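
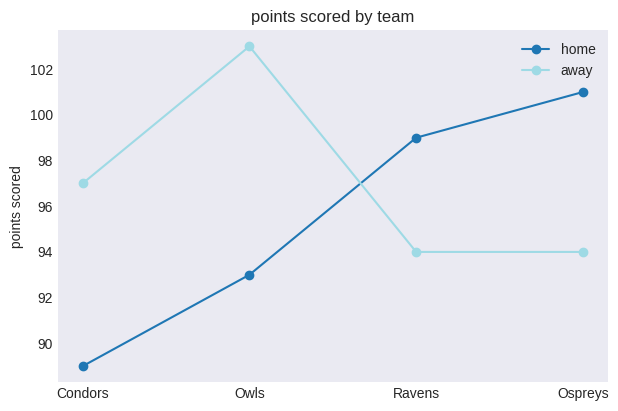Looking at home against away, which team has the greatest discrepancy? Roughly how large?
Owls: home ≈ 92, away ≈ 104 → gap ≈ 12. Next-largest (Condors) is only ≈ 8.

Owls, ≈ 12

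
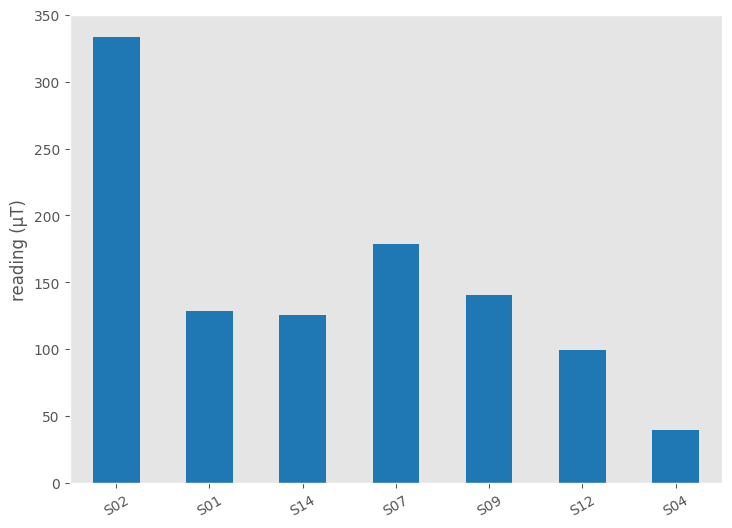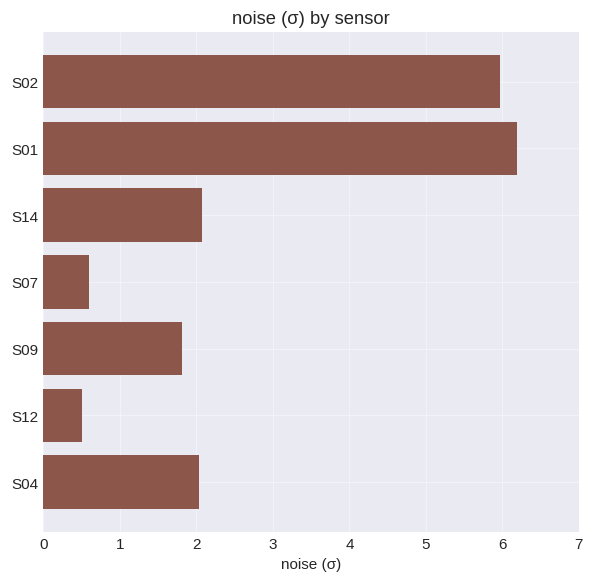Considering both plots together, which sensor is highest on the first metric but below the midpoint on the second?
Chart 2 median noise (σ) ≈ 2; below-median sensors: S07, S09, S12. Among those, S07 has the highest reading (µT) (≈ 200).

S07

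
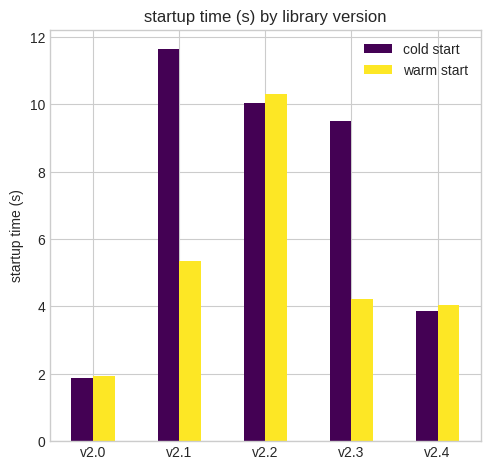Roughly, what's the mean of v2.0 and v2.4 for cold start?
(2 + 4) / 2 ≈ 3.

≈ 3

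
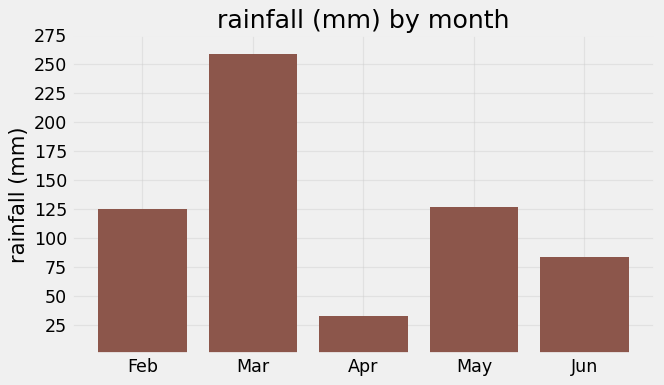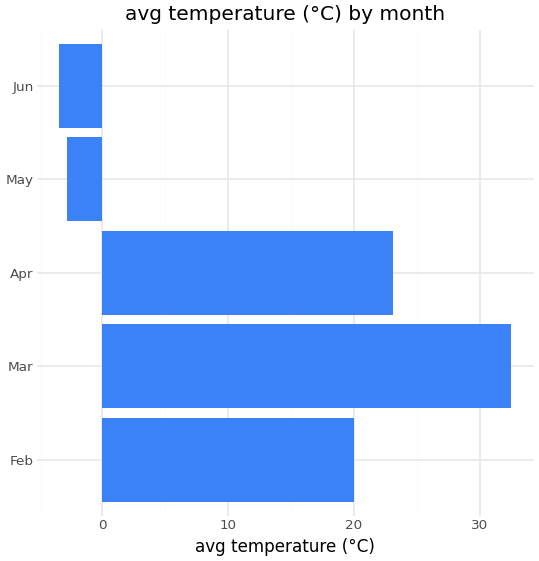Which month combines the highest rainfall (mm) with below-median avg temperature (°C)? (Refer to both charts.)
May

Chart 2 median avg temperature (°C) ≈ 20; below-median months: May, Jun. Among those, May has the highest rainfall (mm) (≈ 125).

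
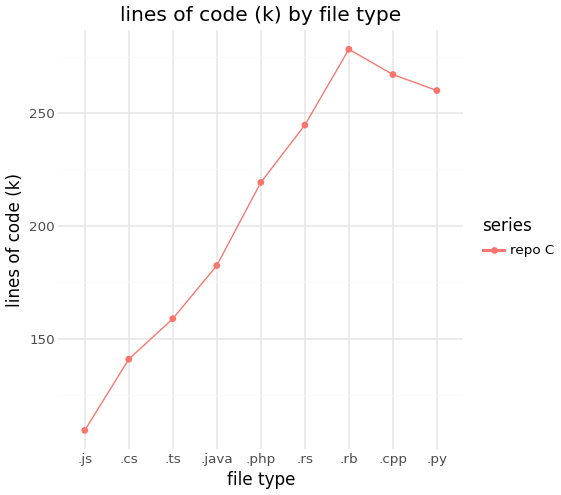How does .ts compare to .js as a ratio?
.ts ≈ 160, .js ≈ 100; 160/100 ≈ 1.6.

≈ 1.6×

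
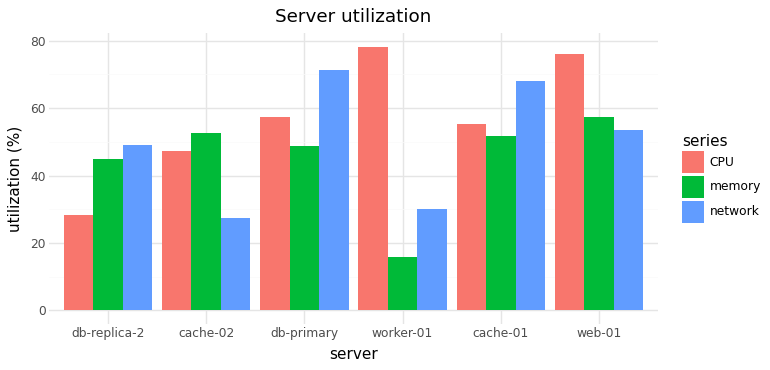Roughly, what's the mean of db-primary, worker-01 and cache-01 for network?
(70 + 30 + 70) / 3 ≈ 57.

≈ 57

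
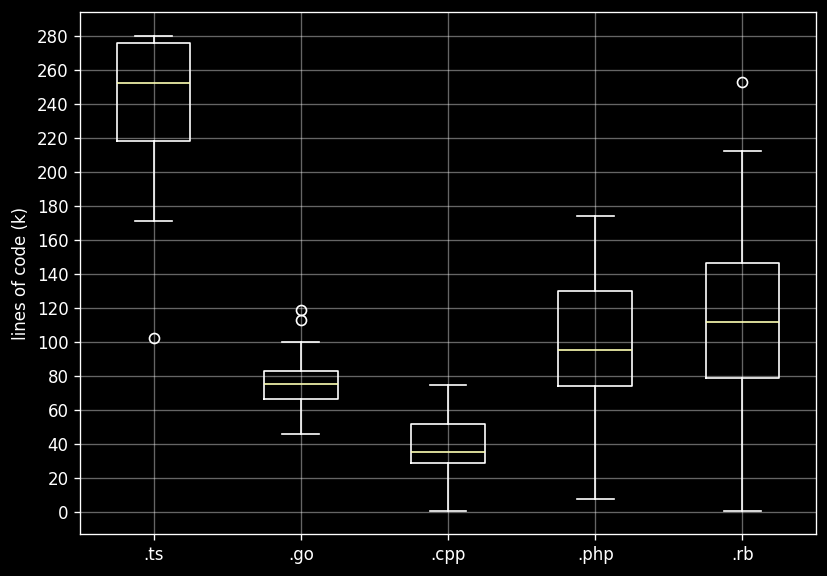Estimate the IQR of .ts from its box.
Q3 ≈ 280, Q1 ≈ 220; IQR ≈ 60.

≈ 60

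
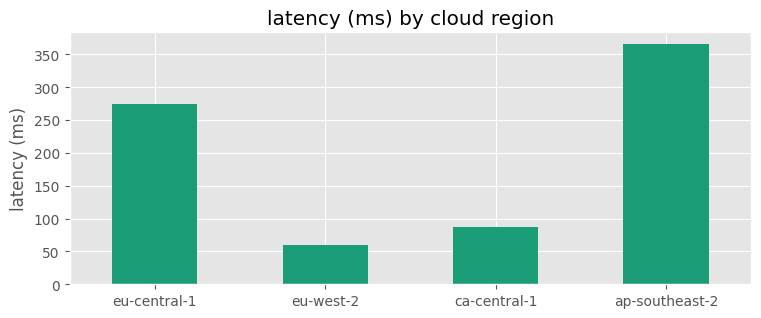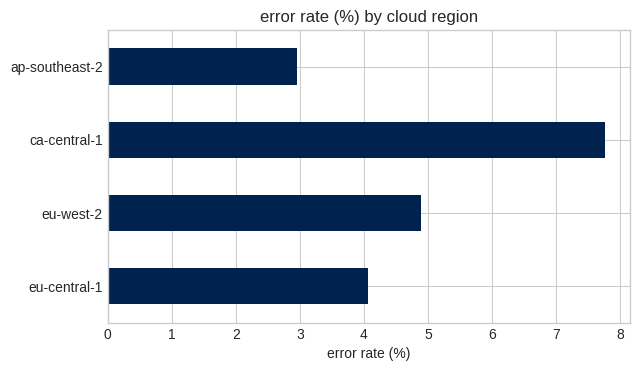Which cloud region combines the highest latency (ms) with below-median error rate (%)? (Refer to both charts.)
ap-southeast-2

Chart 2 median error rate (%) ≈ 4; below-median cloud regions: eu-central-1, ap-southeast-2. Among those, ap-southeast-2 has the highest latency (ms) (≈ 350).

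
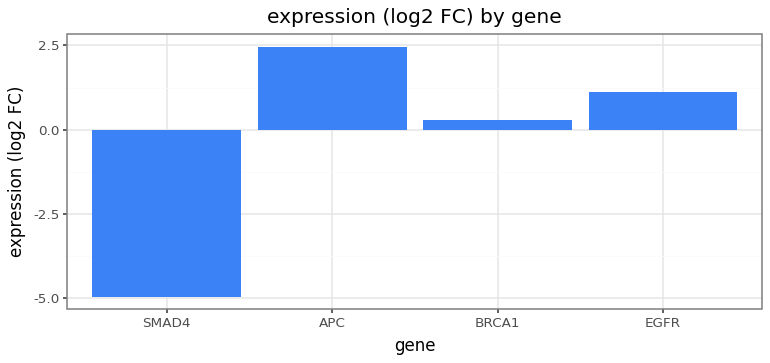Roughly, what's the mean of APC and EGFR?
(2 + 1) / 2 ≈ 2.

≈ 2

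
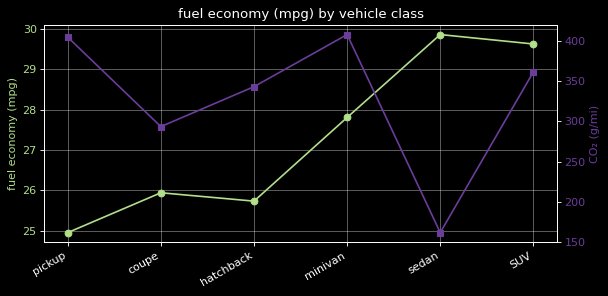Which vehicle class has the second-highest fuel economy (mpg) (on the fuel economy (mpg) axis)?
Top 3 (on the fuel economy (mpg) axis): sedan ≈ 30.0, SUV ≈ 29.5, minivan ≈ 28.0.

SUV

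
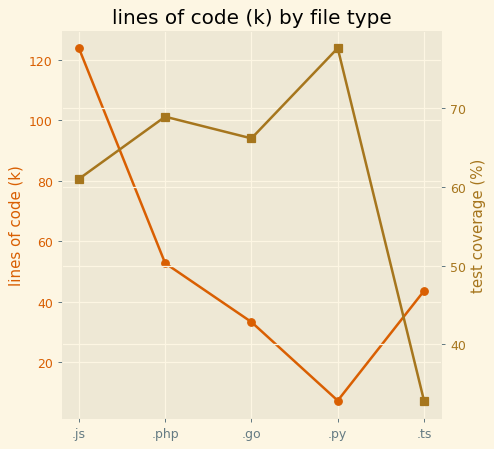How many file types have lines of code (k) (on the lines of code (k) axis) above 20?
Above 20: .js, .php, .go, .ts.

4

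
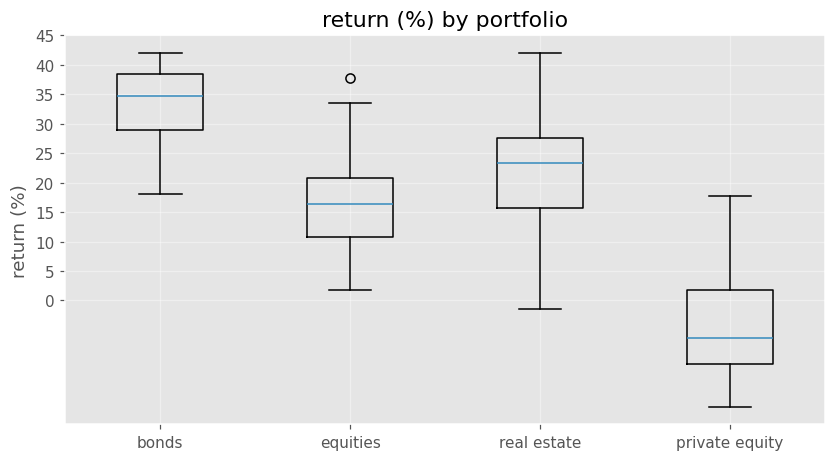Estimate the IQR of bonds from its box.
Q3 ≈ 40, Q1 ≈ 30; IQR ≈ 10.

≈ 10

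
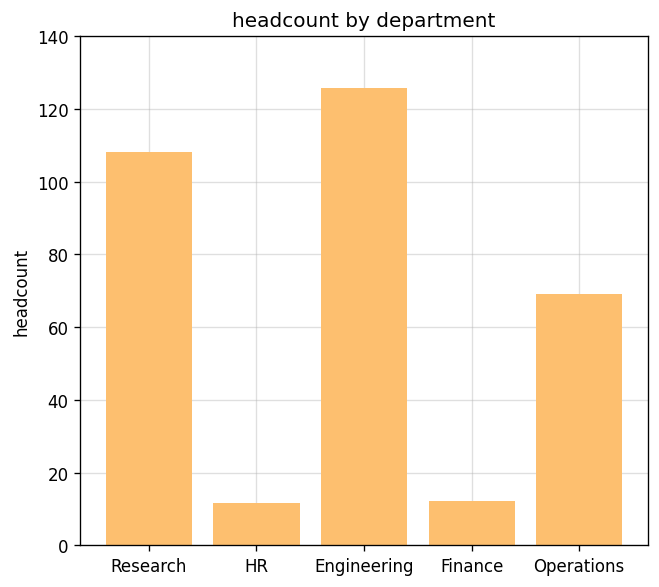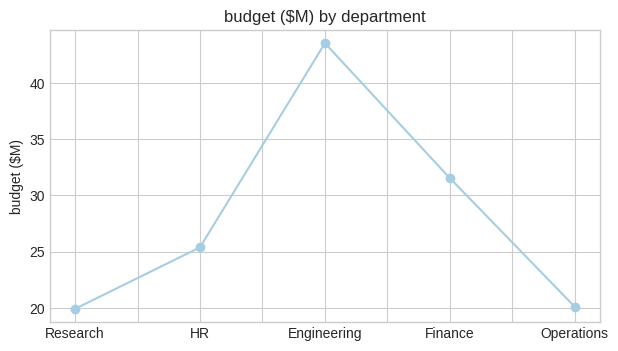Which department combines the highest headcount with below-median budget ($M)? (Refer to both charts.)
Chart 2 median budget ($M) ≈ 25; below-median departments: Research, Operations. Among those, Research has the highest headcount (≈ 100).

Research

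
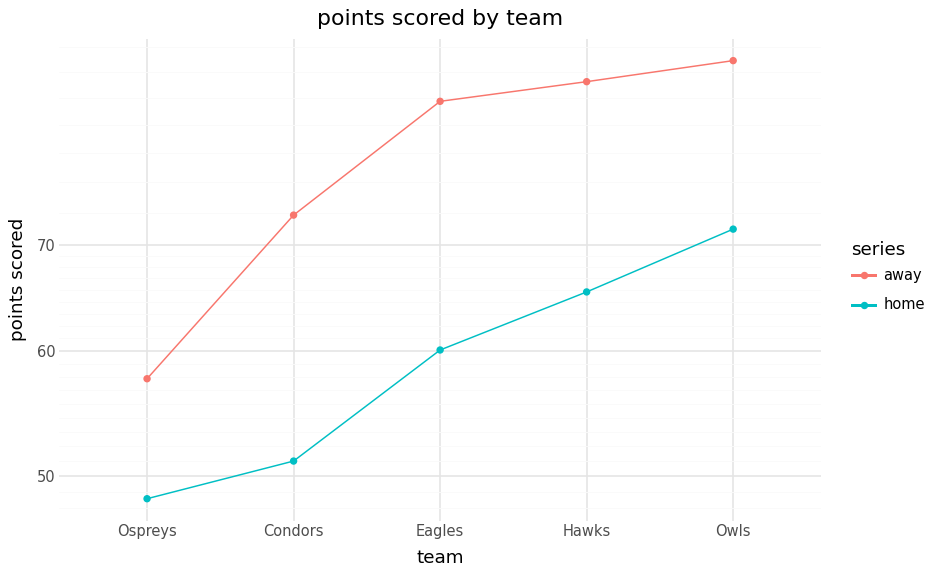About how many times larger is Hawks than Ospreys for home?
Hawks ≈ 65, Ospreys ≈ 50; 65/50 ≈ 1.3.

≈ 1.3×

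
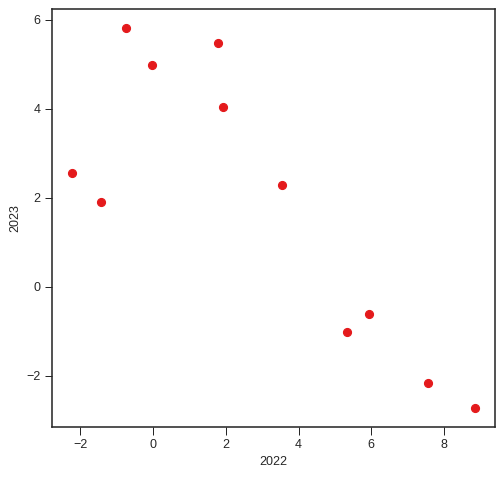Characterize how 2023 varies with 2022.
Points are negatively correlated; strong (|r| ≈ 0.8).

negative, strong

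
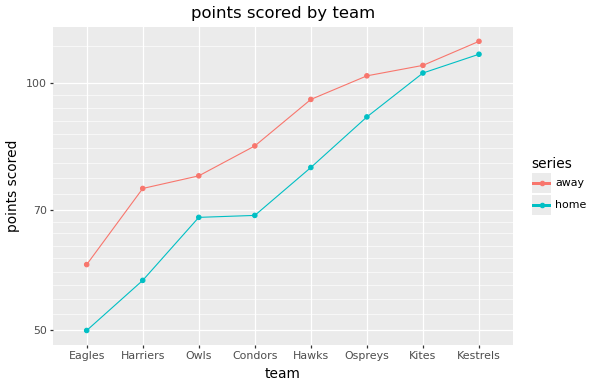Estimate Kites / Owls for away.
≈ 1.38×

Kites ≈ 110, Owls ≈ 80; 110/80 ≈ 1.38.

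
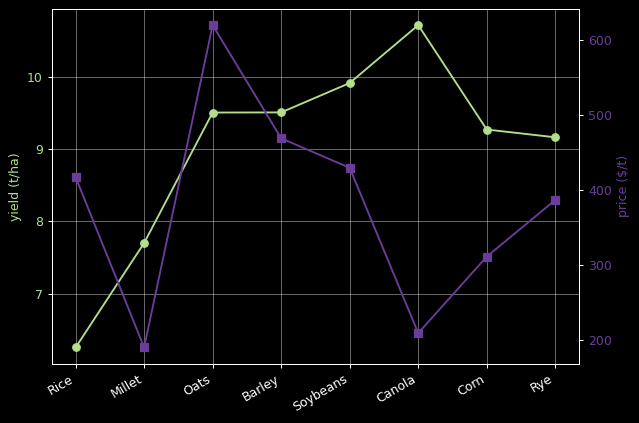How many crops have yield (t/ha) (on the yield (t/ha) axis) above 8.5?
Above 8.5: Oats, Barley, Soybeans, Canola, Corn, Rye.

6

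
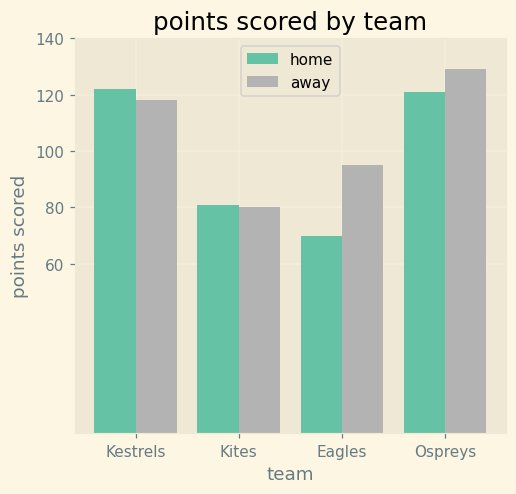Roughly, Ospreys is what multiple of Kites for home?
Ospreys ≈ 120, Kites ≈ 80; 120/80 ≈ 1.5.

≈ 1.5×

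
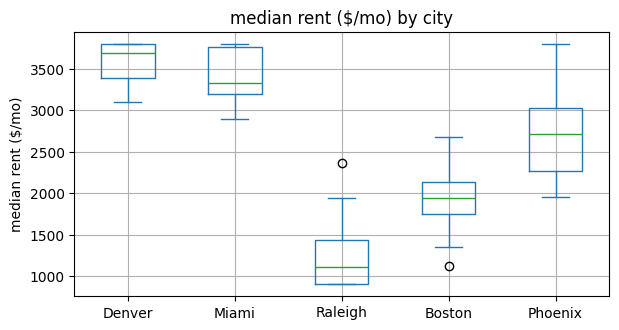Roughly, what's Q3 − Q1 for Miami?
≈ 600

Q3 ≈ 3800, Q1 ≈ 3200; IQR ≈ 600.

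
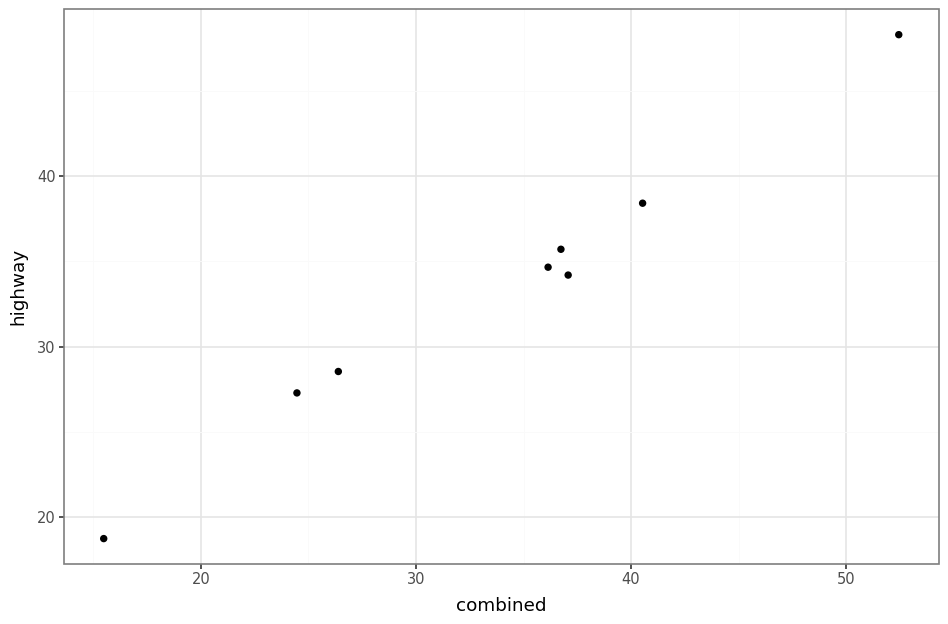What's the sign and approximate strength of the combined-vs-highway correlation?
positive, strong

Points are positively correlated; strong (|r| ≈ 1.0).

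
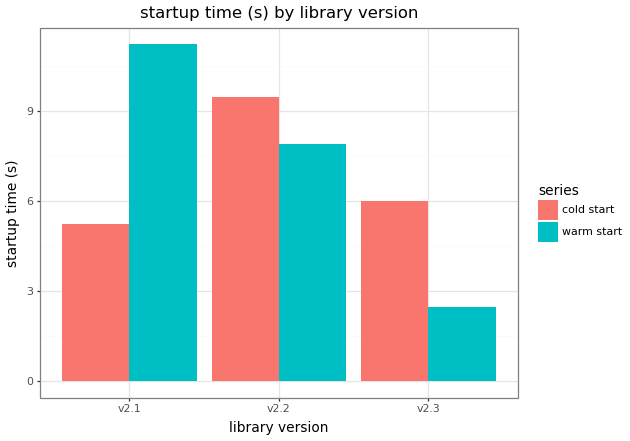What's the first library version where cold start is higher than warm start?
v2.1: cold start ≈ 5 vs warm start ≈ 11 (not yet); v2.2: cold start ≈ 9 vs warm start ≈ 8 (first crossover).

v2.2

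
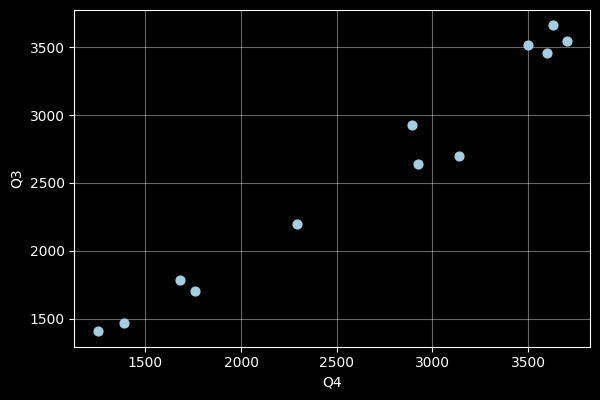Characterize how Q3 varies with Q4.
positive, strong

Points are positively correlated; strong (|r| ≈ 1.0).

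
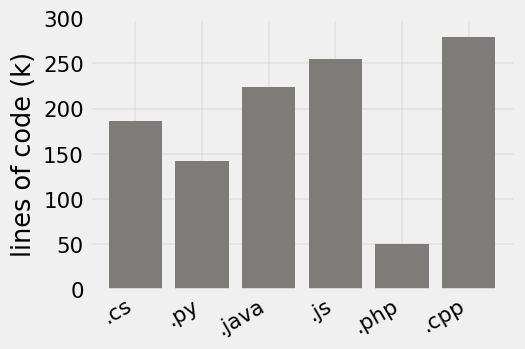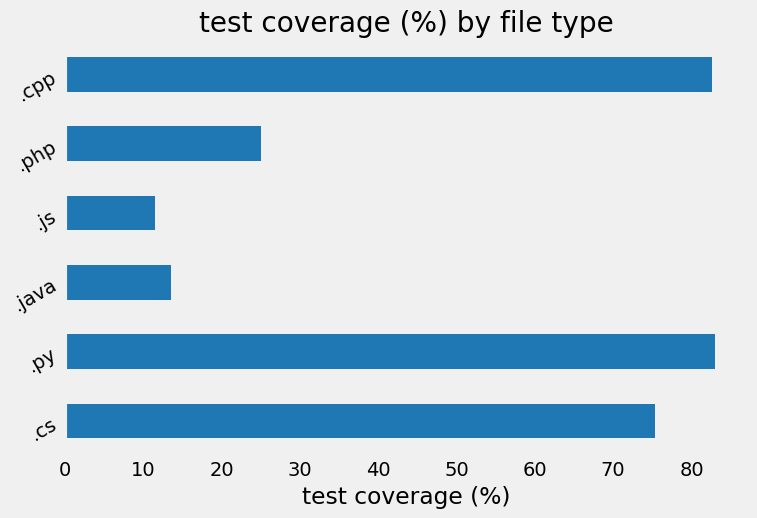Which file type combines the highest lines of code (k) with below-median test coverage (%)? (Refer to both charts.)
Chart 2 median test coverage (%) ≈ 50; below-median file types: .java, .js, .php. Among those, .js has the highest lines of code (k) (≈ 250).

.js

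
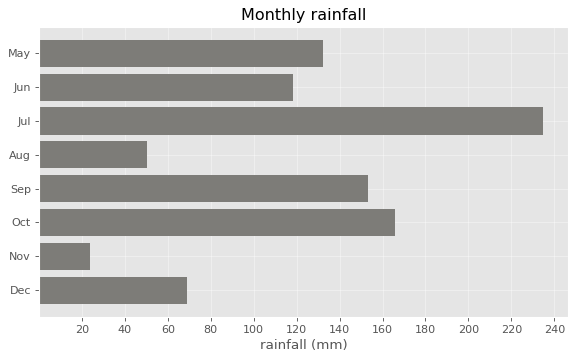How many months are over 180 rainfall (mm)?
Above 180: Jul.

1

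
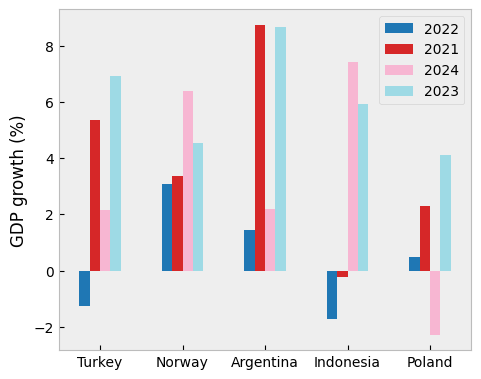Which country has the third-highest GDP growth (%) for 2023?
Top 4 for 2023: Argentina ≈ 9, Turkey ≈ 7, Indonesia ≈ 6, Norway ≈ 5.

Indonesia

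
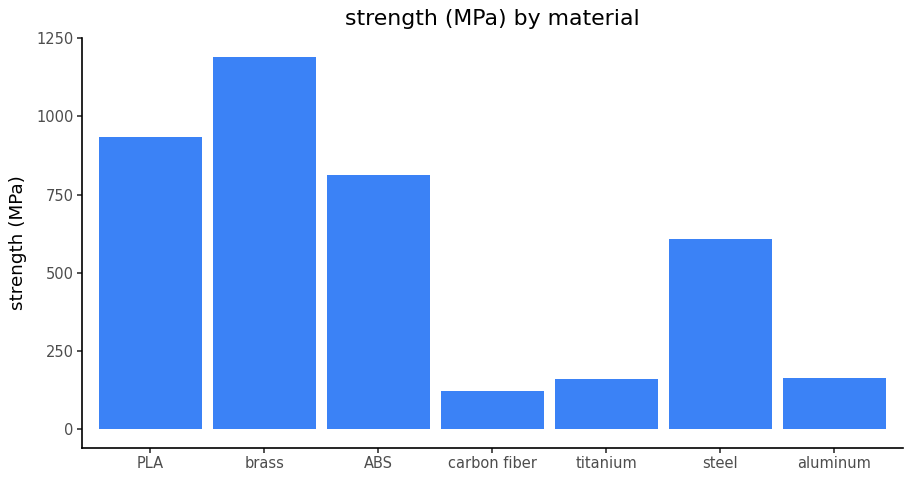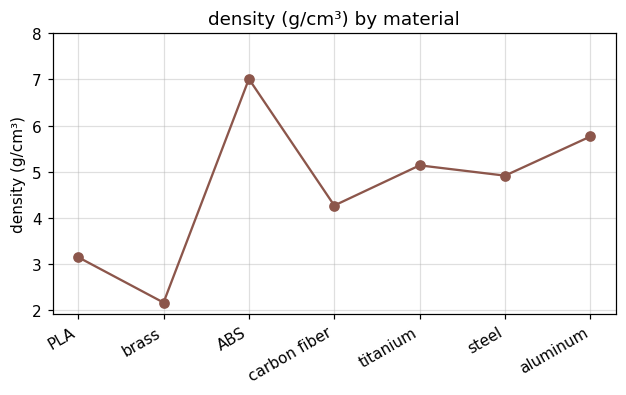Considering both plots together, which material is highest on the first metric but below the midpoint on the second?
Chart 2 median density (g/cm³) ≈ 5; below-median materials: PLA, brass, carbon fiber. Among those, brass has the highest strength (MPa) (≈ 1200).

brass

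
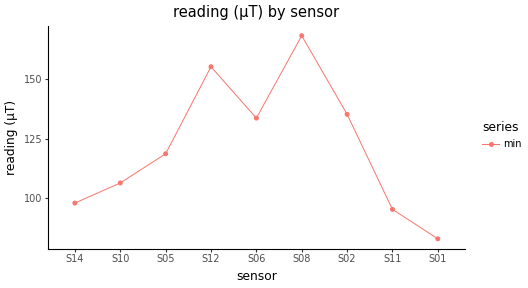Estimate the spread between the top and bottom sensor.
Max S08 ≈ 170, min S01 ≈ 80; range ≈ 90.

≈ 90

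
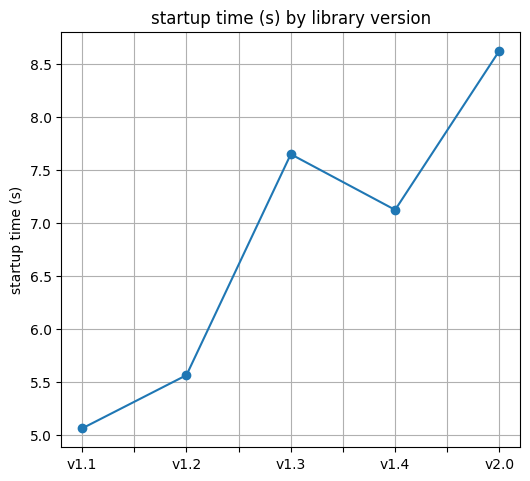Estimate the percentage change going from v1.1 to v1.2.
≈ +10%

v1.1 ≈ 5.0, v1.2 ≈ 5.5; (5.5 − 5.0) / 5.0 ≈ +10%.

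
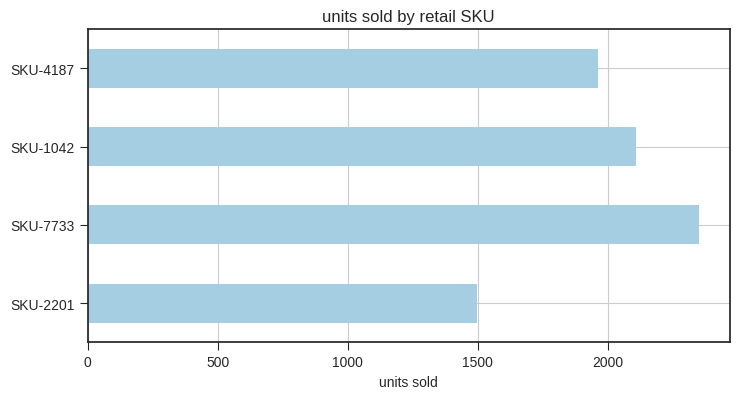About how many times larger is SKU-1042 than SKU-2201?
≈ 1.57×

SKU-1042 ≈ 2200, SKU-2201 ≈ 1400; 2200/1400 ≈ 1.57.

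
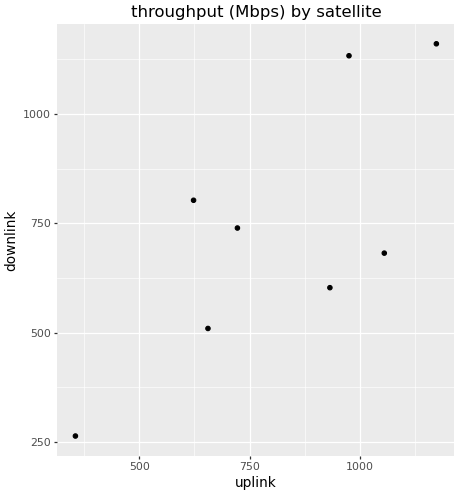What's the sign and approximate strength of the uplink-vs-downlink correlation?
Points are positively correlated; strong (|r| ≈ 0.8).

positive, strong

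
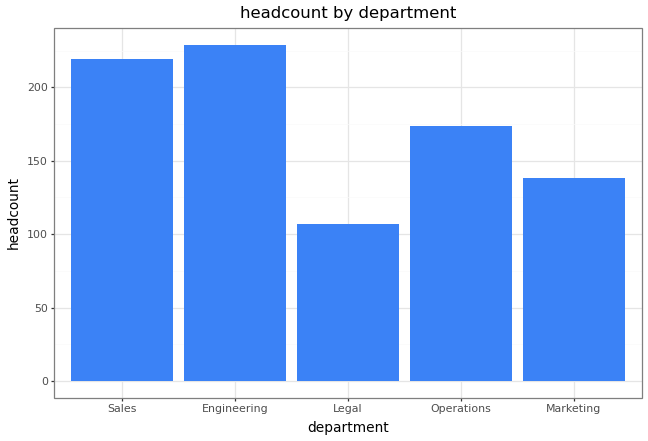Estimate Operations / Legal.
Operations ≈ 180, Legal ≈ 100; 180/100 ≈ 1.8.

≈ 1.8×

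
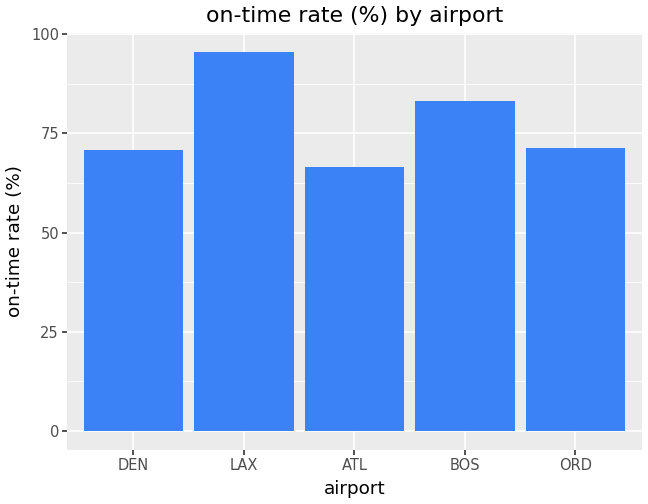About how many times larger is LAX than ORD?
≈ 1.43×

LAX ≈ 100, ORD ≈ 70; 100/70 ≈ 1.43.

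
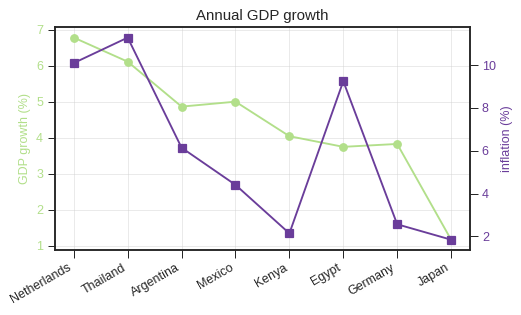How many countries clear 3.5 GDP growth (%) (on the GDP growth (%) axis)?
7

Above 3.5: Netherlands, Thailand, Argentina, Mexico, Kenya, Egypt, Germany.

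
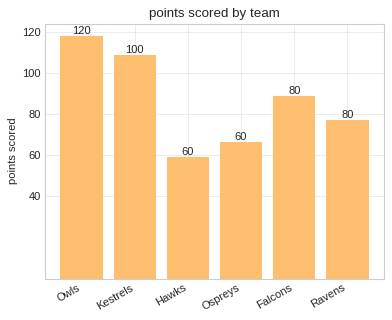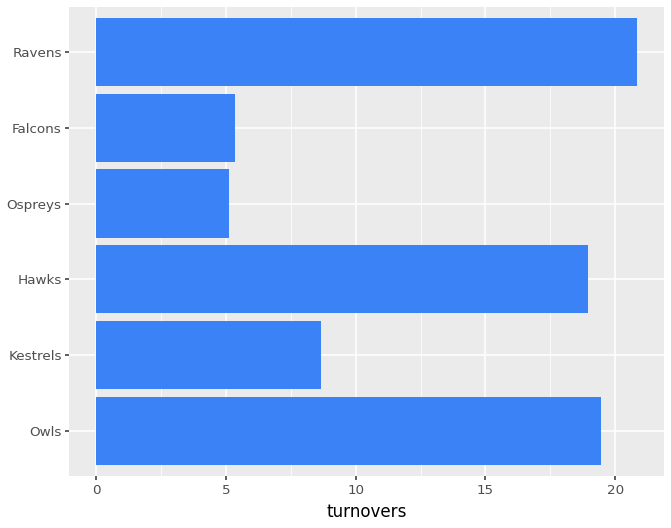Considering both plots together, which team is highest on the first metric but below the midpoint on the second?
Kestrels

Chart 2 median turnovers ≈ 14; below-median teams: Kestrels, Ospreys, Falcons. Among those, Kestrels has the highest points scored (≈ 100).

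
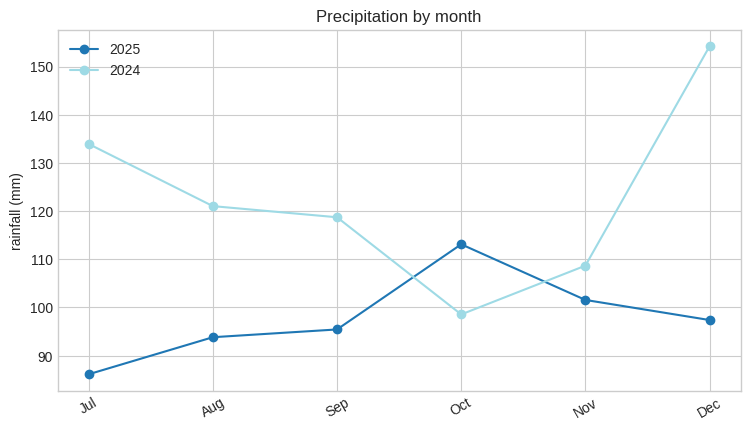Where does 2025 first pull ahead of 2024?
Oct

Sep: 2025 ≈ 100 vs 2024 ≈ 120 (not yet); Oct: 2025 ≈ 110 vs 2024 ≈ 100 (first crossover).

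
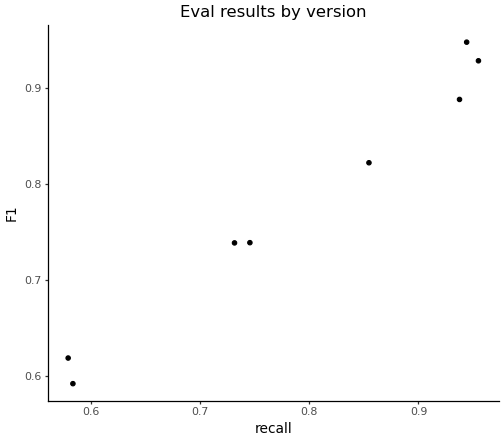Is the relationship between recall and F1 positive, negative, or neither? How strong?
Points are positively correlated; strong (|r| ≈ 1.0).

positive, strong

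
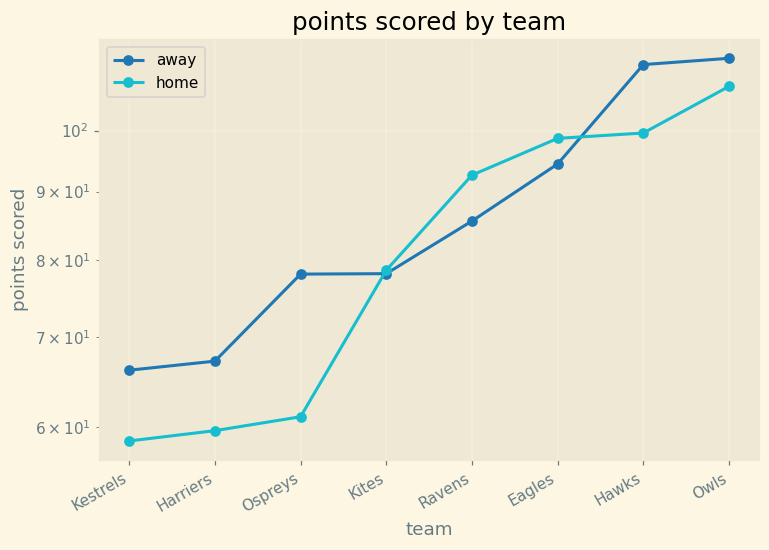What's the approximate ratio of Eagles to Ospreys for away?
≈ 1.19×

Eagles ≈ 95, Ospreys ≈ 80; 95/80 ≈ 1.19.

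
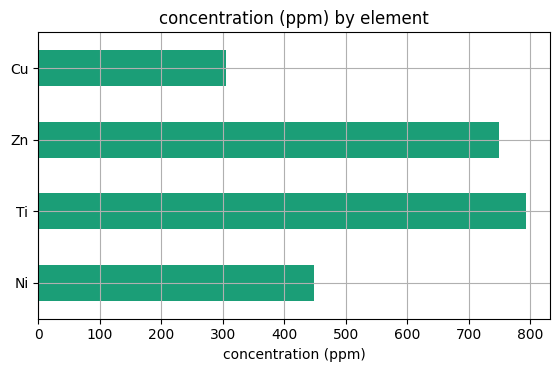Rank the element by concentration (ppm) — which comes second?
Zn

Top 3: Ti ≈ 800, Zn ≈ 700, Ni ≈ 400.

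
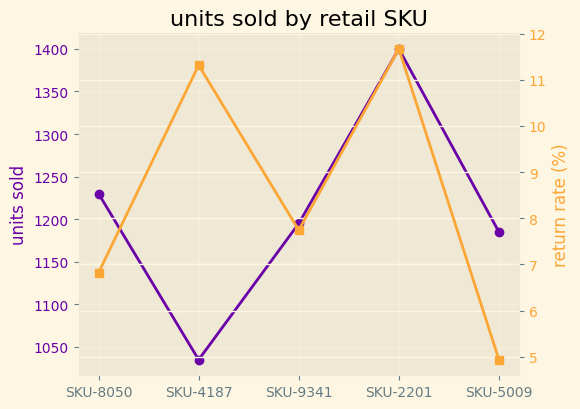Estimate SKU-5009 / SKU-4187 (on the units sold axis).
SKU-5009 ≈ 1200, SKU-4187 ≈ 1050; 1200/1050 ≈ 1.14.

≈ 1.14×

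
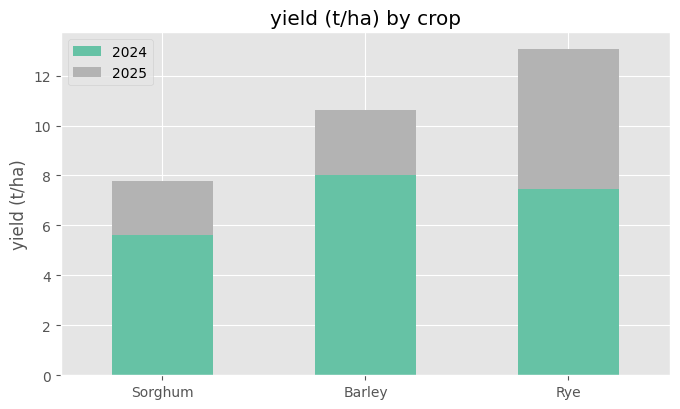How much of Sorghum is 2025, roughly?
2025 top ≈ 8, bottom ≈ 6; segment ≈ 2.

≈ 2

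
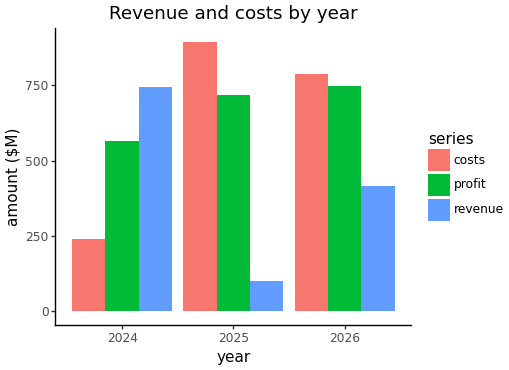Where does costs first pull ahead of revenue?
2025

2024: costs ≈ 200 vs revenue ≈ 700 (not yet); 2025: costs ≈ 900 vs revenue ≈ 100 (first crossover).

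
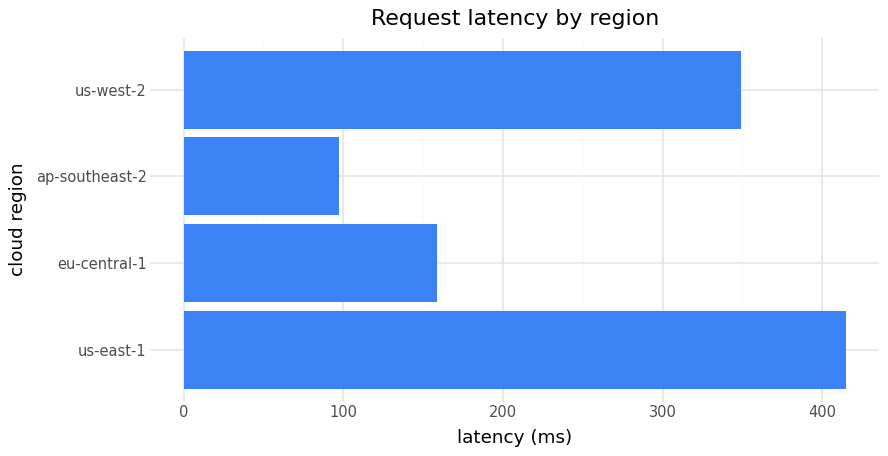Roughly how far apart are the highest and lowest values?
≈ 300

Max us-east-1 ≈ 400, min ap-southeast-2 ≈ 100; range ≈ 300.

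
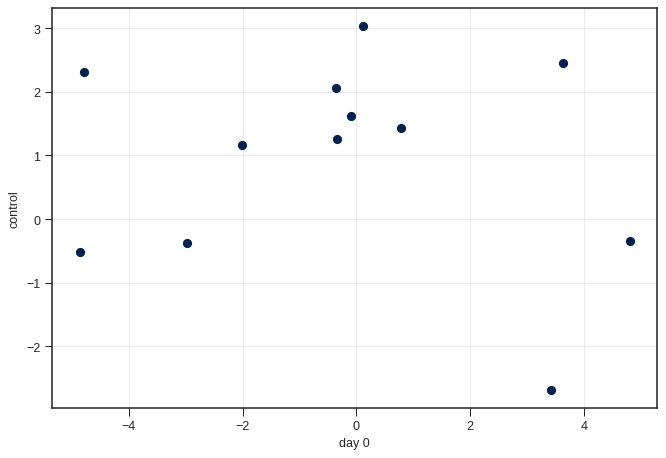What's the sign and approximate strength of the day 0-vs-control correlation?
Points are roughly uncorrelated; weak (|r| ≈ 0.2).

no clear correlation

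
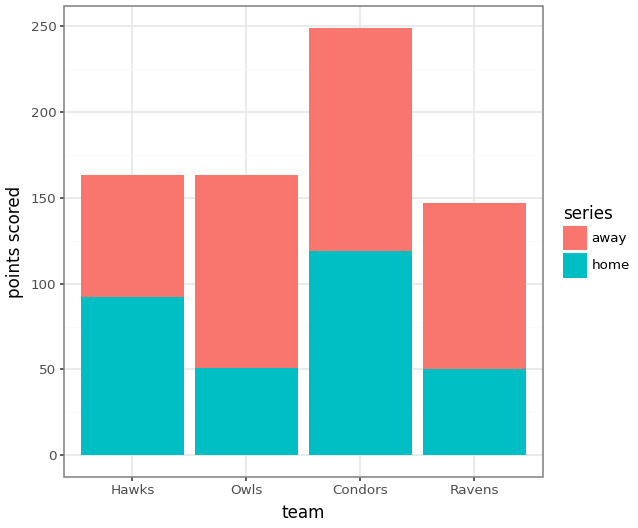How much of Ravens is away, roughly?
away top ≈ 150, bottom ≈ 50; segment ≈ 100.

≈ 100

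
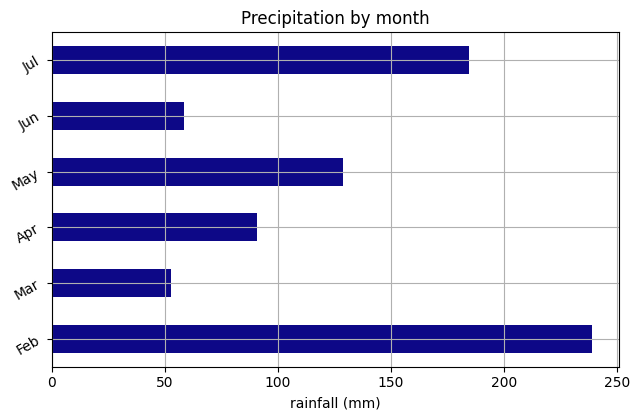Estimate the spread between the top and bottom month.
≈ 180

Max Feb ≈ 240, min Mar ≈ 60; range ≈ 180.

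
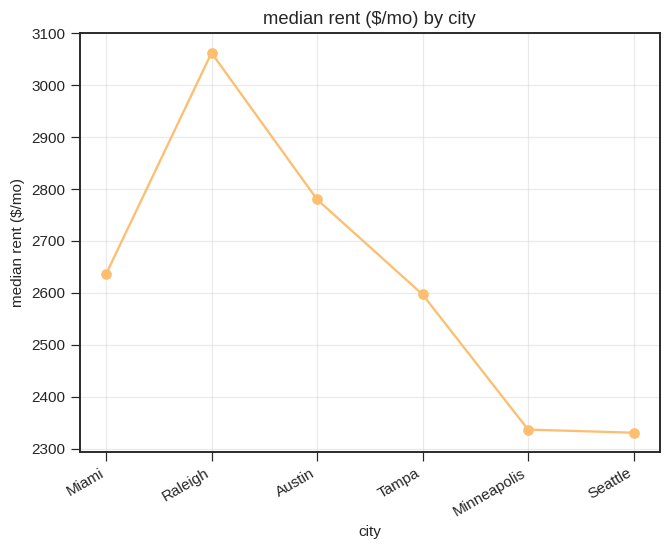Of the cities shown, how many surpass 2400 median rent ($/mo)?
Above 2400: Miami, Raleigh, Austin, Tampa.

4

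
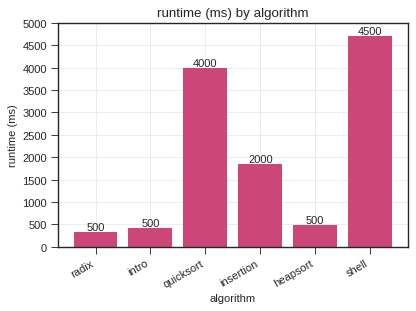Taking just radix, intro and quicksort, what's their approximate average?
(500 + 500 + 4000) / 3 ≈ 1667.

≈ 1667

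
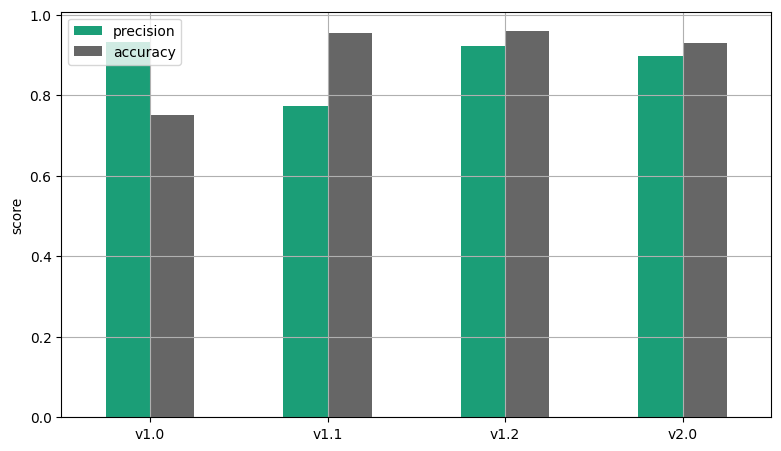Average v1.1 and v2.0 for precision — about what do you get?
(0.8 + 0.9) / 2 ≈ 0.85.

≈ 0.85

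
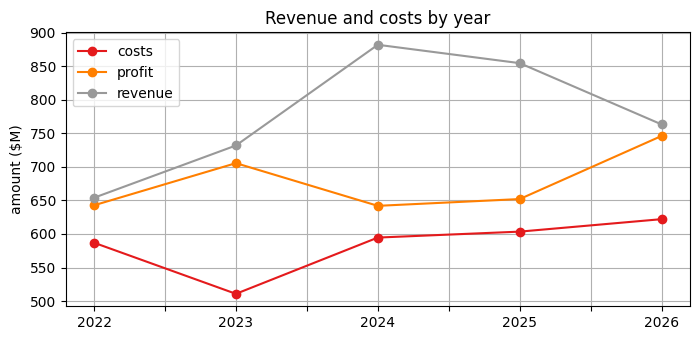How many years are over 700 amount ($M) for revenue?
4

Above 700: 2023, 2024, 2025, 2026.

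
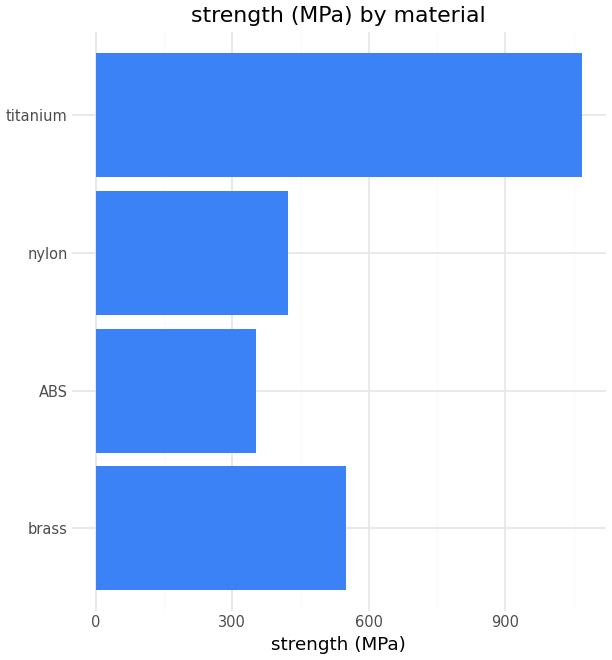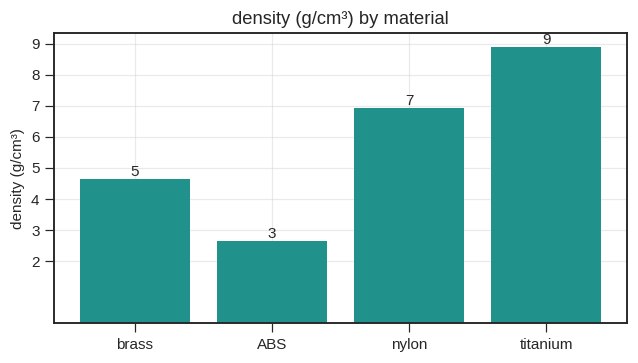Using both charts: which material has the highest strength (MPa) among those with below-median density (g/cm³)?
Chart 2 median density (g/cm³) ≈ 6; below-median materials: brass, ABS. Among those, brass has the highest strength (MPa) (≈ 600).

brass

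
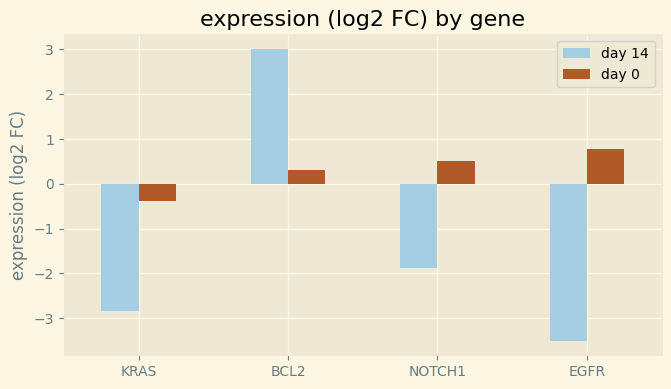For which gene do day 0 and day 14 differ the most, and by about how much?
EGFR, ≈ 5 log2 FC

EGFR: day 0 ≈ 1, day 14 ≈ -4 → gap ≈ 5. Next-largest (BCL2) is only ≈ 3.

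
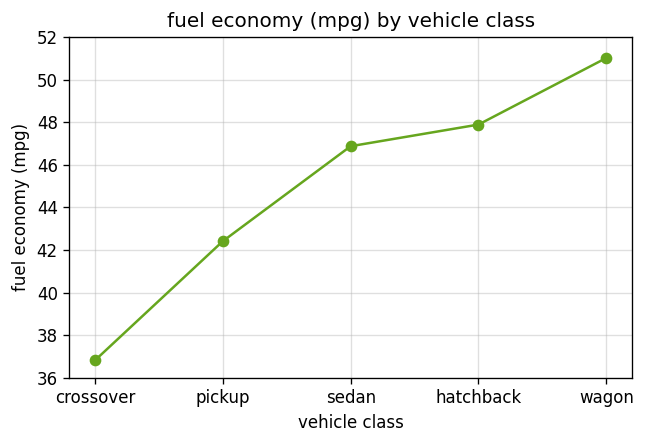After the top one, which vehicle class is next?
Top 3: wagon ≈ 52, hatchback ≈ 48, sedan ≈ 46.

hatchback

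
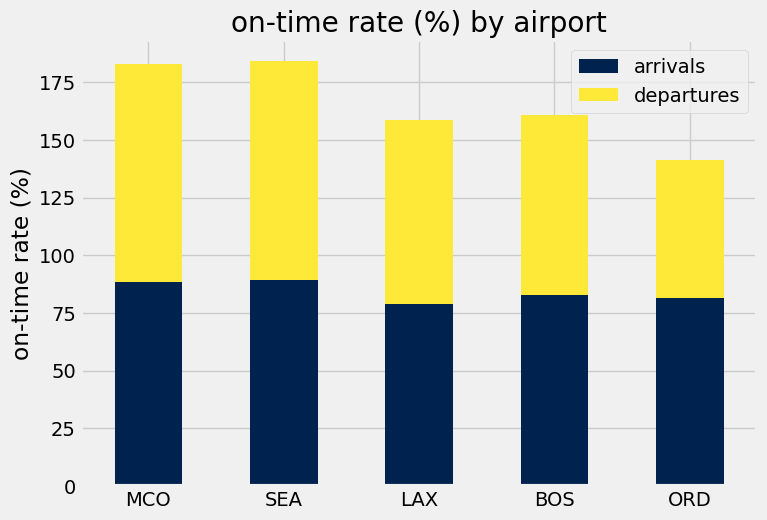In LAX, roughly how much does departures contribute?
departures top ≈ 160, bottom ≈ 80; segment ≈ 80.

≈ 80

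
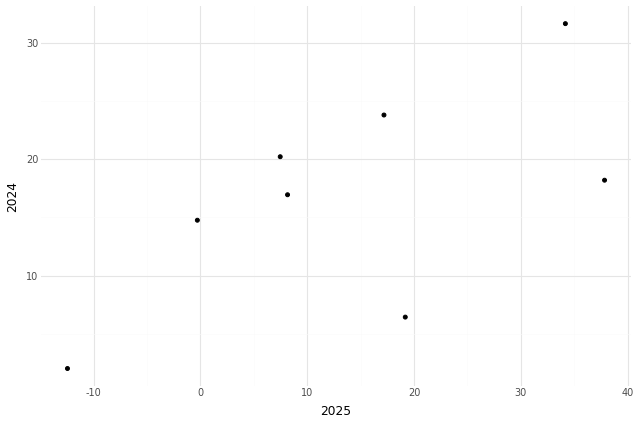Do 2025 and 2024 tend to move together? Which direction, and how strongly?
Points are positively correlated; moderate (|r| ≈ 0.6).

positive, moderate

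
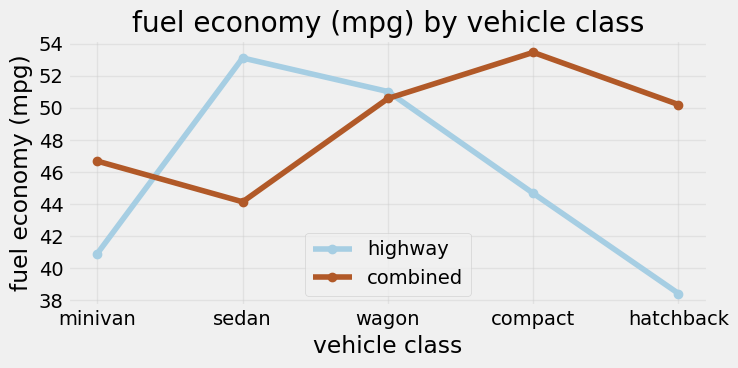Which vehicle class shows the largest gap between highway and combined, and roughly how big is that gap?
hatchback: highway ≈ 38, combined ≈ 50 → gap ≈ 12. Next-largest (sedan) is only ≈ 10.

hatchback, ≈ 12 mpg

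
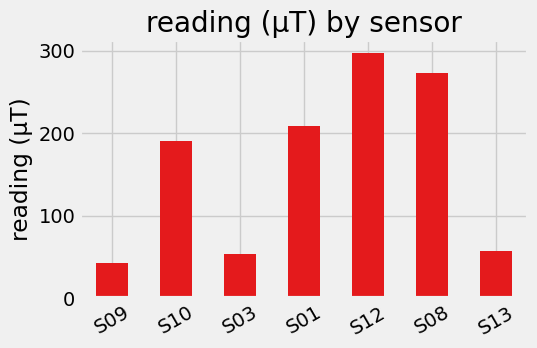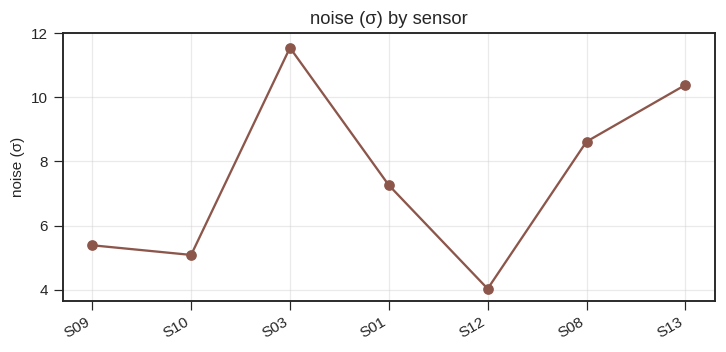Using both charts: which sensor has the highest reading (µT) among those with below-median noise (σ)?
Chart 2 median noise (σ) ≈ 8; below-median sensors: S09, S10, S12. Among those, S12 has the highest reading (µT) (≈ 300).

S12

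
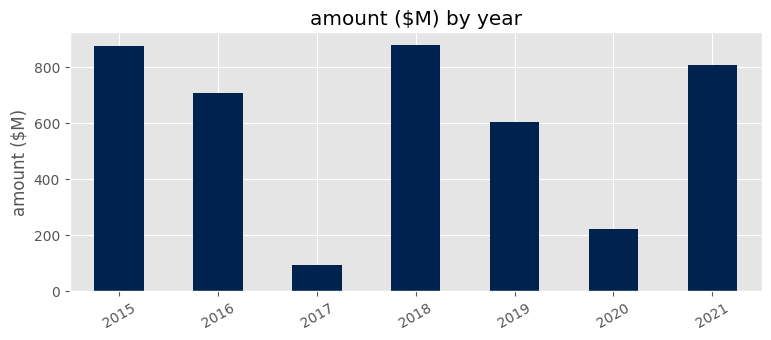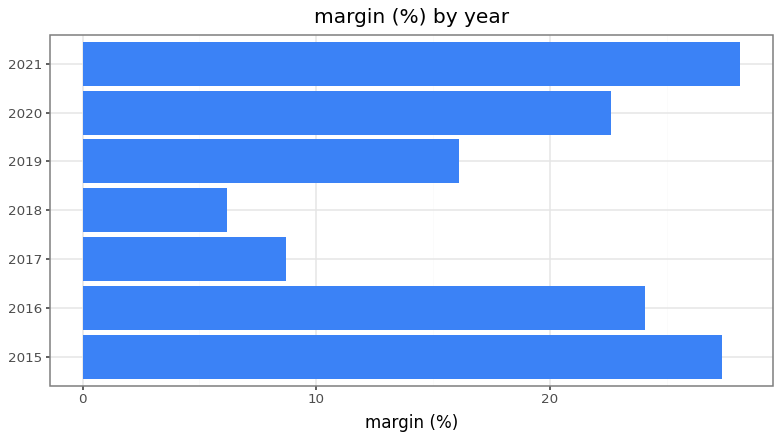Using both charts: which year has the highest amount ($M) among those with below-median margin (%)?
Chart 2 median margin (%) ≈ 25; below-median years: 2017, 2018, 2019. Among those, 2018 has the highest amount ($M) (≈ 900).

2018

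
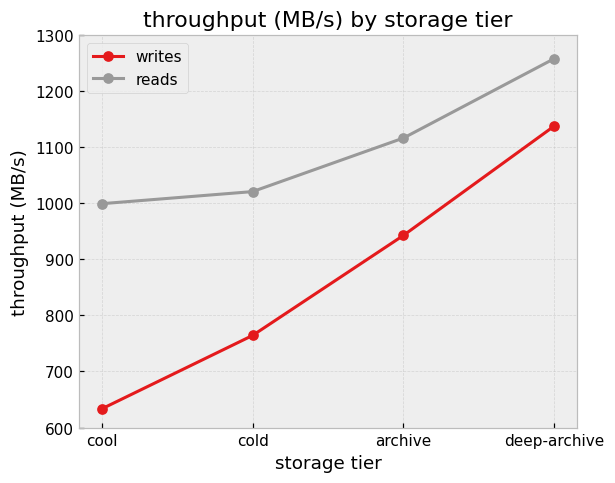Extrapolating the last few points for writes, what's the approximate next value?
≈ 1250

Last three: 800, 900, 1100 → slope ≈ 150/step → next ≈ 1250.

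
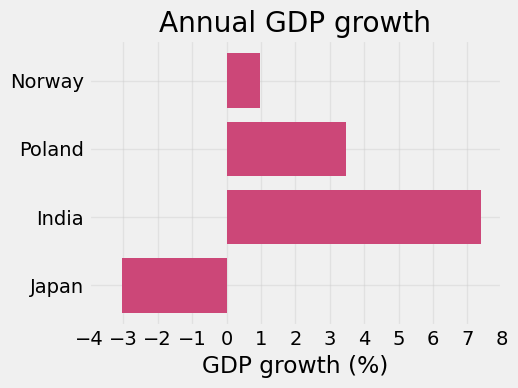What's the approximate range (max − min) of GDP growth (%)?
≈ 10

Max India ≈ 7, min Japan ≈ -3; range ≈ 10.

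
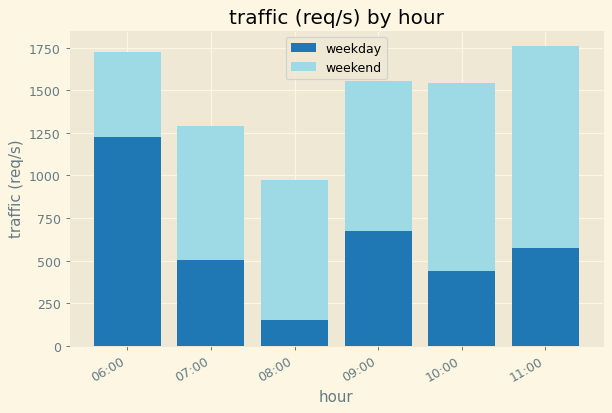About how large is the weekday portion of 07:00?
≈ 600

weekday top ≈ 600, bottom ≈ 0; segment ≈ 600.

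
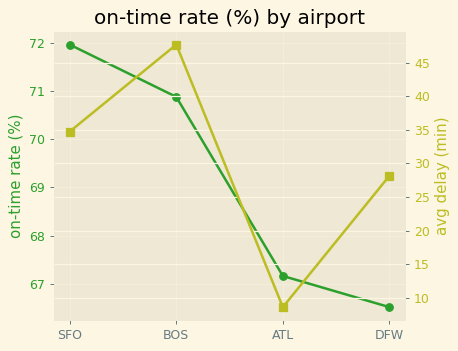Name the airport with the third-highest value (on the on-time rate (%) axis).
Top 4 (on the on-time rate (%) axis): SFO ≈ 72.0, BOS ≈ 71.0, ATL ≈ 67.0, DFW ≈ 66.5.

ATL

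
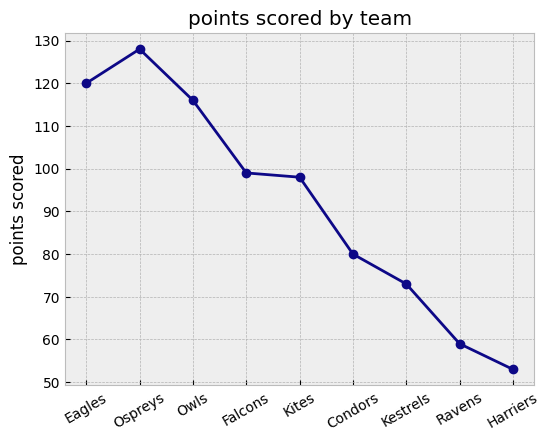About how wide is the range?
Max Ospreys ≈ 130, min Harriers ≈ 50; range ≈ 80.

≈ 80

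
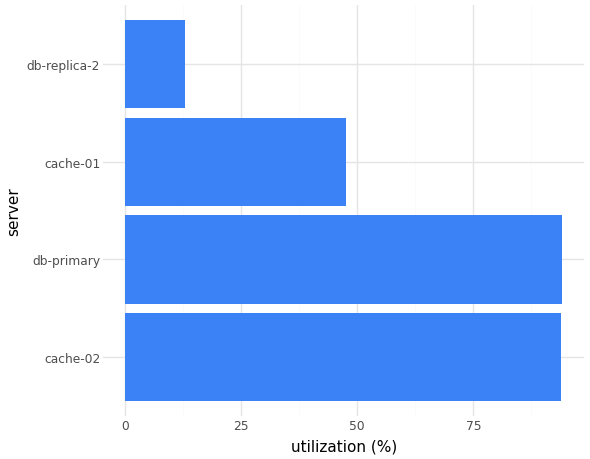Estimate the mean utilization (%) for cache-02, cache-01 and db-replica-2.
≈ 50

(90 + 50 + 10) / 3 ≈ 50.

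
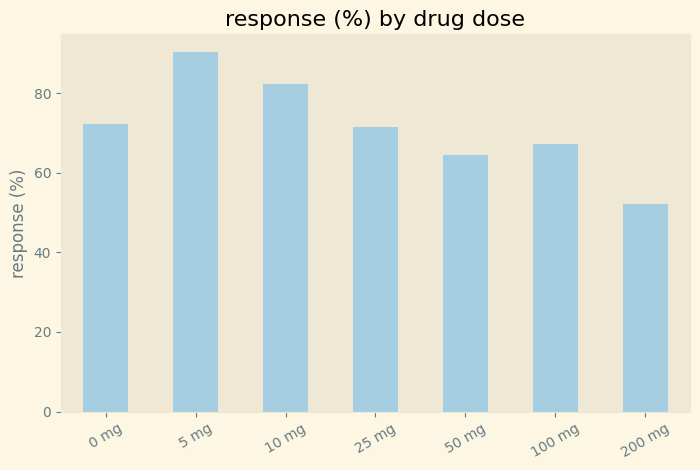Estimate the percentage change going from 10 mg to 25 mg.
≈ -12.5%

10 mg ≈ 80, 25 mg ≈ 70; (70 − 80) / 80 ≈ -12.5%.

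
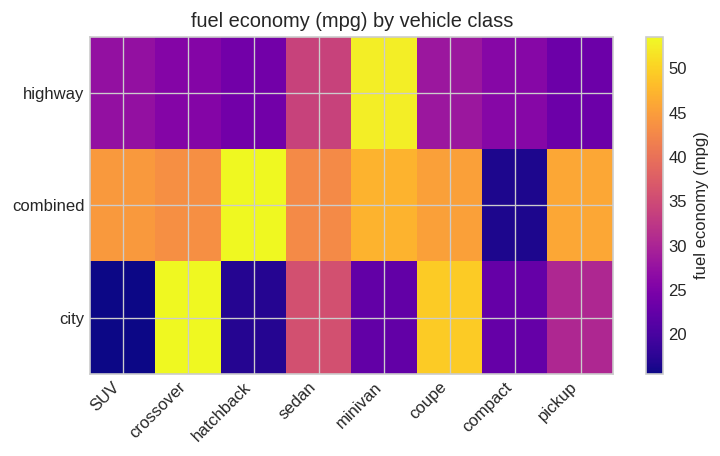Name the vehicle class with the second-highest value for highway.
Top 3 for highway: minivan ≈ 55, sedan ≈ 35, coupe ≈ 30.

sedan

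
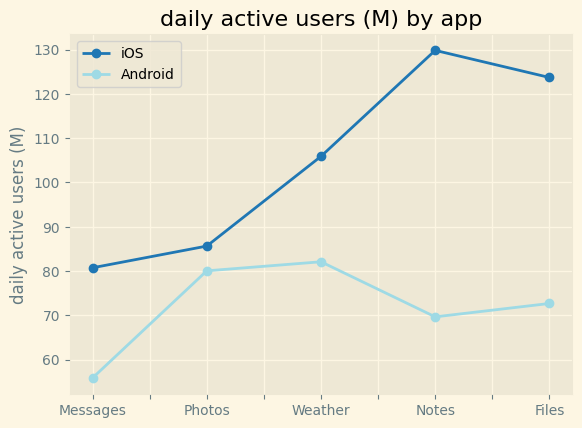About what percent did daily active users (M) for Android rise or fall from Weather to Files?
≈ -12.5%

Weather ≈ 80, Files ≈ 70; (70 − 80) / 80 ≈ -12.5%.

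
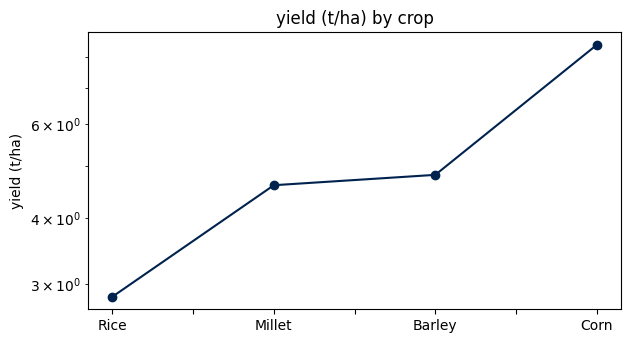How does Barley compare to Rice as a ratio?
≈ 1.67×

Barley ≈ 5.0, Rice ≈ 3.0; 5.0/3.0 ≈ 1.67.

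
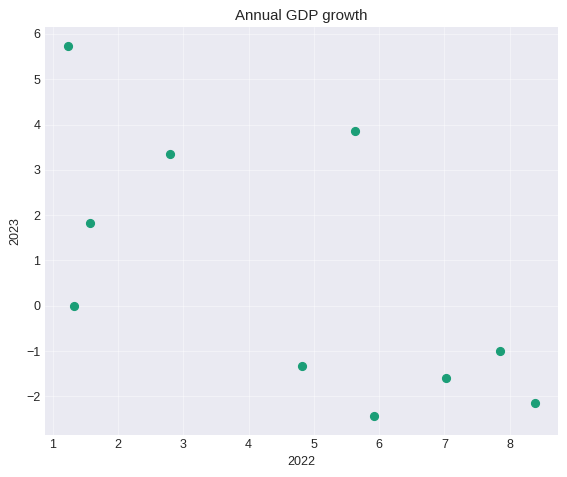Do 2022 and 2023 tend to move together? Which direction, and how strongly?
Points are negatively correlated; moderate (|r| ≈ 0.6).

negative, moderate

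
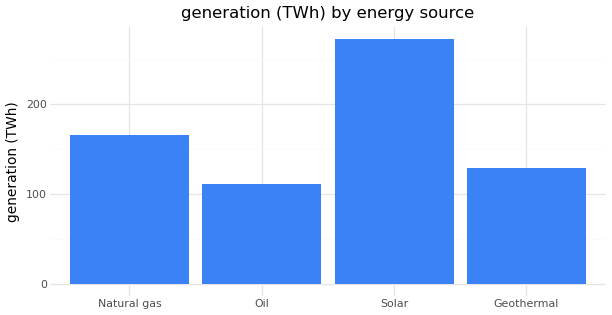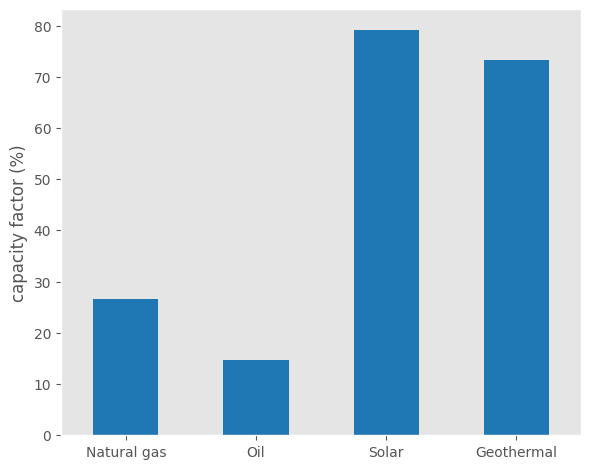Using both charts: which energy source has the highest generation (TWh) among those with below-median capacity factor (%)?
Chart 2 median capacity factor (%) ≈ 50; below-median energy sources: Natural gas, Oil. Among those, Natural gas has the highest generation (TWh) (≈ 175).

Natural gas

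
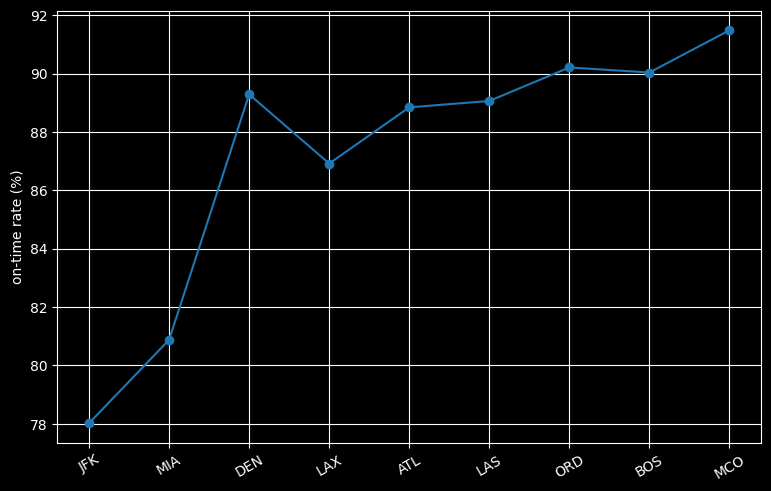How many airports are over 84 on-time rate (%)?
Above 84: DEN, LAX, ATL, LAS, ORD, BOS, MCO.

7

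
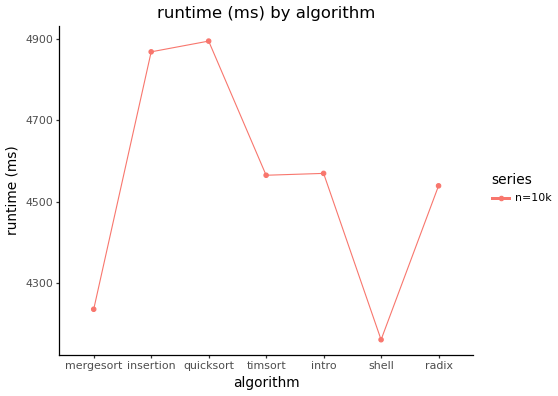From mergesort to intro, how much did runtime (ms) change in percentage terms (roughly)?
mergesort ≈ 4200, intro ≈ 4600; (4600 − 4200) / 4200 ≈ +9.5%.

≈ +9.5%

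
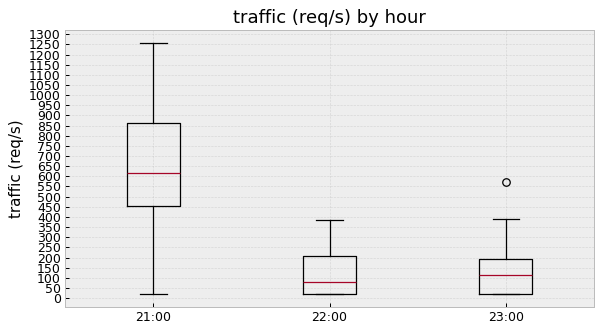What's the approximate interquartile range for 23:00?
Q3 ≈ 200, Q1 ≈ 0; IQR ≈ 200.

≈ 200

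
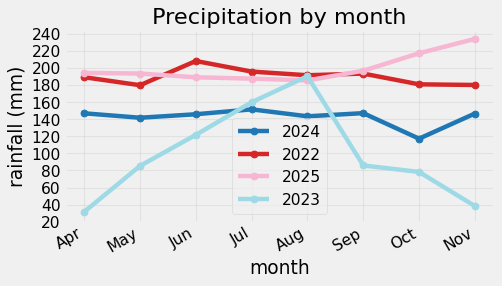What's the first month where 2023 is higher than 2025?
Jul: 2023 ≈ 160 vs 2025 ≈ 180 (not yet); Aug: 2023 ≈ 200 vs 2025 ≈ 180 (first crossover).

Aug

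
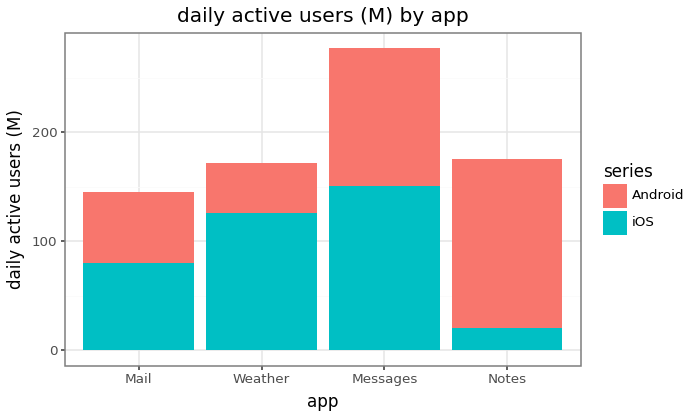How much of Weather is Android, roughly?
Android top ≈ 175, bottom ≈ 125; segment ≈ 50.

≈ 50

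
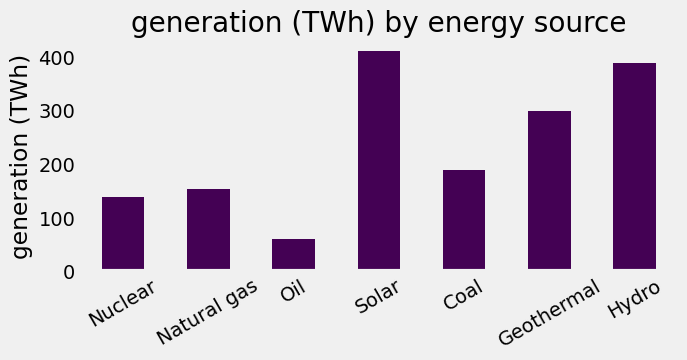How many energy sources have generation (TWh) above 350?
Above 350: Solar, Hydro.

2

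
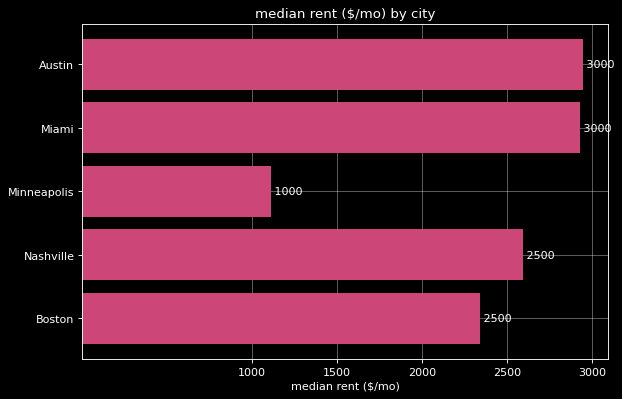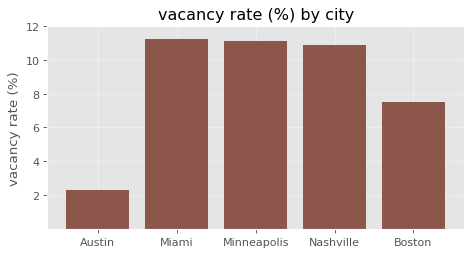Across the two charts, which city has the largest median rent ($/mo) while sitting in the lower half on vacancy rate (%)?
Austin

Chart 2 median vacancy rate (%) ≈ 10; below-median cities: Austin, Boston. Among those, Austin has the highest median rent ($/mo) (≈ 3000).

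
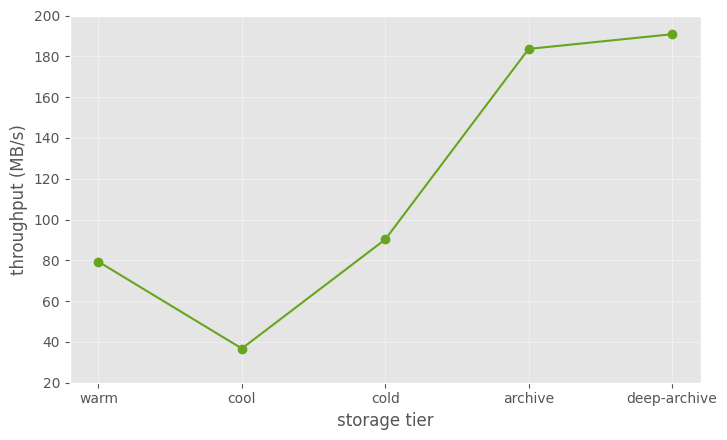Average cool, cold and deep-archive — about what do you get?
≈ 113

(40 + 100 + 200) / 3 ≈ 113.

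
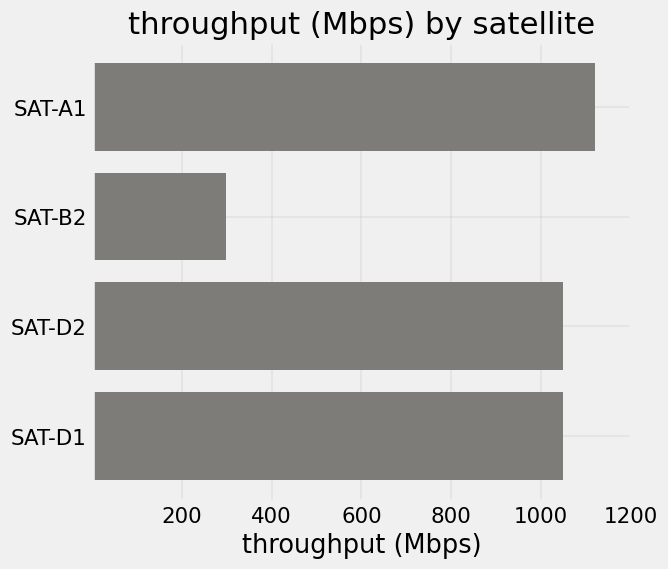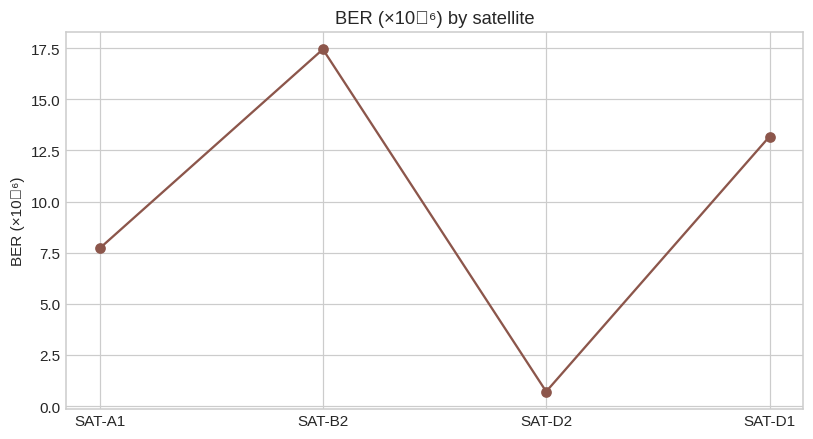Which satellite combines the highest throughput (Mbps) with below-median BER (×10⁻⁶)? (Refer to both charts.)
Chart 2 median BER (×10⁻⁶) ≈ 10; below-median satellites: SAT-A1, SAT-D2. Among those, SAT-A1 has the highest throughput (Mbps) (≈ 1200).

SAT-A1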